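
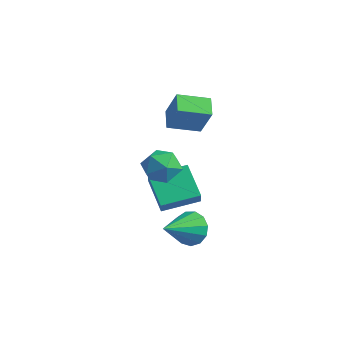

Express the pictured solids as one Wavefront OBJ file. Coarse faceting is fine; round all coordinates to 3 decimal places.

v -4.644 -0.633 3.205
v -3.768 -0.713 4.821
v -3.706 0.765 2.766
v -2.83 0.685 4.382
v -3.81 -1.345 2.718
v -2.934 -1.425 4.334
v -2.872 0.053 2.279
v -1.996 -0.027 3.895
v -0.636 -2.724 -2.339
v 0.219 -2.409 -1.86
v -0.484 -4.656 -1.341
v -0.224 -2.265 -1.514
v -0.799 -2.267 -1.43
v -1.321 -2.414 -1.635
v -1.627 -2.66 -2.063
v -1.617 -2.926 -2.579
v -1.297 -3.127 -3.019
v -0.766 -3.201 -3.243
v -0.195 -3.123 -3.18
v 0.237 -2.919 -2.85
v 0.391 -2.653 -2.358
v -2.953 -1.731 1.492
v -2.421 -2.624 1.063
v -4.099 -1.736 0.077
v -3.567 -2.629 -0.352
v -4.175 -2.735 0.589
v -3.466 -2.732 1.463
v -3.054 -1.628 -0.323
v -2.345 -1.625 0.551
v -2.482 -2.561 -0.059
v -3.175 -3.245 0.505
v -3.345 -1.115 0.635
v -4.038 -1.799 1.199
v -3.775 -1.757 -3.151
v -5.366 -1.163 -1.95
v -2.805 0.027 -2.75
v -4.396 0.622 -1.549
v -3.284 -2.222 -2.271
v -4.875 -1.627 -1.07
v -2.314 -0.437 -1.87
v -3.905 0.157 -0.669
f 2 4 1
f 5 2 1
f 1 4 3
f 3 5 1
f 2 8 4
f 6 2 5
f 6 8 2
f 4 8 3
f 7 5 3
f 3 8 7
f 7 6 5
f 8 6 7
f 10 9 12
f 10 12 11
f 12 9 13
f 12 13 11
f 13 9 14
f 13 14 11
f 14 9 15
f 14 15 11
f 15 9 16
f 15 16 11
f 16 9 17
f 16 17 11
f 17 9 18
f 17 18 11
f 18 9 19
f 18 19 11
f 19 9 20
f 19 20 11
f 20 9 21
f 20 21 11
f 21 9 10
f 21 10 11
f 22 33 27
f 22 27 23
f 22 23 29
f 22 29 32
f 22 32 33
f 23 27 31
f 27 33 26
f 33 32 24
f 32 29 28
f 29 23 30
f 25 31 26
f 25 26 24
f 25 24 28
f 25 28 30
f 25 30 31
f 26 31 27
f 24 26 33
f 28 24 32
f 30 28 29
f 31 30 23
f 35 37 34
f 38 35 34
f 34 37 36
f 36 38 34
f 35 41 37
f 39 35 38
f 39 41 35
f 37 41 36
f 40 38 36
f 36 41 40
f 40 39 38
f 41 39 40



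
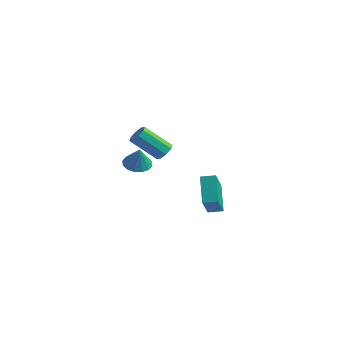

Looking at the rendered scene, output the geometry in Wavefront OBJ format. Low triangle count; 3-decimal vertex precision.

v -1.859 0.113 -0.573
v -1.36 0.751 -0.589
v -1.581 -0.073 0.693
v -1.734 0.908 -0.484
v -2.141 0.853 -0.402
v -2.473 0.6 -0.367
v -2.641 0.216 -0.386
v -2.599 -0.196 -0.456
v -2.359 -0.524 -0.557
v -1.985 -0.682 -0.662
v -1.578 -0.627 -0.744
v -1.245 -0.373 -0.78
v -1.078 0.011 -0.76
v -1.12 0.422 -0.691
v -2.469 3.899 -1.964
v -2.212 4.284 -1.521
v -3.635 3.706 -0.194
v -3.891 3.321 -0.636
v -2.555 4.509 -1.79
v -3.977 3.931 -0.463
v -2.846 4.377 -2.161
v -4.269 3.798 -0.833
v -2.917 3.964 -2.416
v -4.34 3.386 -1.088
v -2.725 3.514 -2.406
v -4.148 2.936 -1.079
v -2.383 3.289 -2.137
v -3.805 2.711 -0.81
v -2.091 3.422 -1.767
v -3.514 2.843 -0.439
v -2.02 3.834 -1.512
v -3.443 3.256 -0.184
v 3.828 -2.813 0.014
v 3.051 -1.706 1.06
v 3.444 -1.572 -1.584
v 2.667 -0.465 -0.538
v 4.533 -2.435 0.138
v 3.756 -1.328 1.184
v 4.149 -1.194 -1.46
v 3.372 -0.087 -0.414
f 2 1 4
f 2 4 3
f 4 1 5
f 4 5 3
f 5 1 6
f 5 6 3
f 6 1 7
f 6 7 3
f 7 1 8
f 7 8 3
f 8 1 9
f 8 9 3
f 9 1 10
f 9 10 3
f 10 1 11
f 10 11 3
f 11 1 12
f 11 12 3
f 12 1 13
f 12 13 3
f 13 1 14
f 13 14 3
f 14 1 2
f 14 2 3
f 16 15 19
f 16 19 17
f 17 19 20
f 17 20 18
f 19 15 21
f 19 21 20
f 20 21 22
f 20 22 18
f 21 15 23
f 21 23 22
f 22 23 24
f 22 24 18
f 23 15 25
f 23 25 24
f 24 25 26
f 24 26 18
f 25 15 27
f 25 27 26
f 26 27 28
f 26 28 18
f 27 15 29
f 27 29 28
f 28 29 30
f 28 30 18
f 29 15 31
f 29 31 30
f 30 31 32
f 30 32 18
f 31 15 16
f 31 16 32
f 32 16 17
f 32 17 18
f 34 36 33
f 37 34 33
f 33 36 35
f 35 37 33
f 34 40 36
f 38 34 37
f 38 40 34
f 36 40 35
f 39 37 35
f 35 40 39
f 39 38 37
f 40 38 39



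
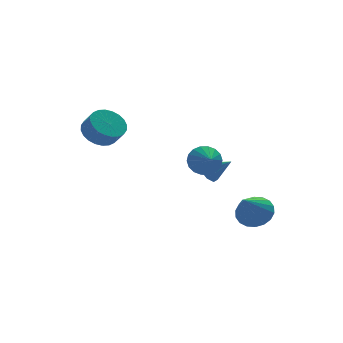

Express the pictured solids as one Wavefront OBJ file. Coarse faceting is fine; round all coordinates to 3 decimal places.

v 1.984 -0.437 0.523
v 2.331 -0.082 1.297
v 1.836 -1.503 1.077
v 1.93 -0.007 1.334
v 1.54 -0.018 1.21
v 1.238 -0.111 0.95
v 1.083 -0.269 0.605
v 1.107 -0.461 0.244
v 1.305 -0.648 -0.062
v 1.638 -0.793 -0.252
v 2.038 -0.868 -0.289
v 2.428 -0.857 -0.165
v 2.731 -0.764 0.095
v 2.885 -0.606 0.44
v 2.861 -0.414 0.801
v 2.663 -0.227 1.107
v -2.229 3.128 1.815
v -1.41 3.743 1.997
v -1.132 3.127 2.827
v -1.951 2.512 2.645
v -1.695 3.921 2.225
v -1.417 3.305 3.055
v -2.061 3.978 2.39
v -1.783 3.362 3.22
v -2.453 3.906 2.468
v -2.175 3.29 3.297
v -2.81 3.716 2.446
v -2.533 3.1 3.276
v -3.08 3.436 2.328
v -2.802 2.82 3.158
v -3.219 3.109 2.133
v -2.941 2.493 2.962
v -3.208 2.785 1.888
v -2.93 2.169 2.718
v -3.048 2.513 1.633
v -2.77 1.897 2.463
v -2.763 2.335 1.405
v -2.485 1.719 2.235
v -2.397 2.278 1.24
v -2.119 1.662 2.07
v -2.005 2.35 1.163
v -1.727 1.734 1.992
v -1.647 2.54 1.184
v -1.37 1.924 2.014
v -1.378 2.82 1.302
v -1.1 2.204 2.132
v -1.239 3.147 1.498
v -0.961 2.531 2.327
v -1.25 3.471 1.742
v -0.972 2.855 2.572
v 3.028 1.293 -1.29
v 3.406 1.884 -1.183
v 3.932 0.547 -0.37
v 3 1.83 -0.826
v 2.609 1.462 -0.741
v 2.464 0.994 -0.977
v 2.649 0.702 -1.396
v 3.055 0.756 -1.753
v 3.446 1.124 -1.838
v 3.591 1.592 -1.602
v 4.357 -1.358 -3.199
v 5.191 -1.363 -2.579
v 3.223 -2.242 -1.681
v 4.996 -0.954 -2.486
v 4.675 -0.625 -2.534
v 4.29 -0.441 -2.714
v 3.919 -0.438 -2.99
v 3.634 -0.618 -3.308
v 3.492 -0.945 -3.603
v 3.522 -1.353 -3.819
v 3.717 -1.763 -3.912
v 4.038 -2.092 -3.864
v 4.423 -2.276 -3.684
v 4.794 -2.278 -3.408
v 5.079 -2.098 -3.09
v 5.221 -1.772 -2.794
f 2 1 4
f 2 4 3
f 4 1 5
f 4 5 3
f 5 1 6
f 5 6 3
f 6 1 7
f 6 7 3
f 7 1 8
f 7 8 3
f 8 1 9
f 8 9 3
f 9 1 10
f 9 10 3
f 10 1 11
f 10 11 3
f 11 1 12
f 11 12 3
f 12 1 13
f 12 13 3
f 13 1 14
f 13 14 3
f 14 1 15
f 14 15 3
f 15 1 16
f 15 16 3
f 16 1 2
f 16 2 3
f 18 17 21
f 18 21 19
f 19 21 22
f 19 22 20
f 21 17 23
f 21 23 22
f 22 23 24
f 22 24 20
f 23 17 25
f 23 25 24
f 24 25 26
f 24 26 20
f 25 17 27
f 25 27 26
f 26 27 28
f 26 28 20
f 27 17 29
f 27 29 28
f 28 29 30
f 28 30 20
f 29 17 31
f 29 31 30
f 30 31 32
f 30 32 20
f 31 17 33
f 31 33 32
f 32 33 34
f 32 34 20
f 33 17 35
f 33 35 34
f 34 35 36
f 34 36 20
f 35 17 37
f 35 37 36
f 36 37 38
f 36 38 20
f 37 17 39
f 37 39 38
f 38 39 40
f 38 40 20
f 39 17 41
f 39 41 40
f 40 41 42
f 40 42 20
f 41 17 43
f 41 43 42
f 42 43 44
f 42 44 20
f 43 17 45
f 43 45 44
f 44 45 46
f 44 46 20
f 45 17 47
f 45 47 46
f 46 47 48
f 46 48 20
f 47 17 49
f 47 49 48
f 48 49 50
f 48 50 20
f 49 17 18
f 49 18 50
f 50 18 19
f 50 19 20
f 52 51 54
f 52 54 53
f 54 51 55
f 54 55 53
f 55 51 56
f 55 56 53
f 56 51 57
f 56 57 53
f 57 51 58
f 57 58 53
f 58 51 59
f 58 59 53
f 59 51 60
f 59 60 53
f 60 51 52
f 60 52 53
f 62 61 64
f 62 64 63
f 64 61 65
f 64 65 63
f 65 61 66
f 65 66 63
f 66 61 67
f 66 67 63
f 67 61 68
f 67 68 63
f 68 61 69
f 68 69 63
f 69 61 70
f 69 70 63
f 70 61 71
f 70 71 63
f 71 61 72
f 71 72 63
f 72 61 73
f 72 73 63
f 73 61 74
f 73 74 63
f 74 61 75
f 74 75 63
f 75 61 76
f 75 76 63
f 76 61 62
f 76 62 63



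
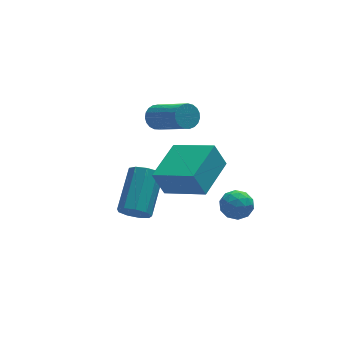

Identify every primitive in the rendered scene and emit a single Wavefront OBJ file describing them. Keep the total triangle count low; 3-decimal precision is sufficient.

v 2.8 -1.109 -0.461
v 3.178 -1.344 0.098
v 1.982 -1.896 -0.238
v 2.36 -2.131 0.321
v 2.056 -1.484 0.342
v 2.562 -0.998 0.204
v 2.598 -2.242 -0.344
v 3.104 -1.756 -0.482
v 3.054 -2.044 0.171
v 2.719 -1.576 0.594
v 2.441 -1.664 -0.734
v 2.106 -1.196 -0.311
v 3.061 -1.157 -0.201
v 2.099 -2.083 0.061
v 1.92 -1.703 0.073
v 2.143 -1.841 0.402
v 2.698 -0.954 -0.139
v 2.921 -1.092 0.19
v 2.261 -1.174 0.333
v 2.239 -2.148 -0.33
v 2.462 -2.286 -0.001
v 3.017 -1.399 -0.542
v 3.24 -1.537 -0.213
v 2.899 -2.066 -0.473
v 3.21 -1.707 0.17
v 2.73 -2.17 0.301
v 2.869 -2.235 -0.089
v 3.166 -1.949 -0.171
v 3.013 -1.432 0.419
v 2.533 -1.894 0.55
v 2.354 -1.514 0.562
v 2.651 -1.228 0.481
v 2.94 -1.843 0.462
v 2.627 -1.346 -0.69
v 2.147 -1.808 -0.559
v 2.509 -2.012 -0.621
v 2.806 -1.726 -0.702
v 2.43 -1.07 -0.441
v 1.95 -1.533 -0.31
v 1.994 -1.291 0.031
v 2.291 -1.005 -0.051
v 2.22 -1.397 -0.602
v -1.123 -0.274 -0.791
v -0.555 -0.336 -1.196
v 0.351 1.152 -0.153
v -0.217 1.214 0.251
v -0.858 -0.018 -1.387
v 0.048 1.47 -0.344
v -1.285 0.18 -1.299
v -0.379 1.668 -0.256
v -1.636 0.166 -0.974
v -0.73 1.654 0.069
v -1.747 -0.054 -0.563
v -0.841 1.434 0.48
v -1.566 -0.377 -0.26
v -0.661 1.111 0.783
v -1.178 -0.652 -0.205
v -0.272 0.836 0.838
v -0.764 -0.75 -0.424
v 0.142 0.738 0.618
v -0.518 -0.625 -0.816
v 0.388 0.863 0.227
v 0.905 -2.916 2.189
v 0.475 -2.747 3.242
v -0.324 -1.664 1.486
v -0.754 -1.495 2.539
v 2.174 -1.505 2.481
v 1.744 -1.336 3.534
v 0.945 -0.253 1.778
v 0.515 -0.084 2.831
v 0.842 3.19 1.786
v 1.049 2.933 1.284
v 1.825 1.393 2.393
v 1.618 1.65 2.894
v 1.241 3.078 1.351
v 2.017 1.538 2.46
v 1.364 3.242 1.494
v 2.139 1.703 2.602
v 1.396 3.398 1.686
v 2.172 1.858 2.795
v 1.333 3.517 1.896
v 2.109 1.977 3.005
v 1.185 3.58 2.087
v 1.961 2.04 3.196
v 0.978 3.575 2.225
v 1.753 2.035 3.334
v 0.747 3.504 2.288
v 1.523 1.964 3.397
v 0.532 3.378 2.264
v 1.308 1.838 3.373
v 0.372 3.22 2.157
v 1.148 1.68 3.266
v 0.292 3.057 1.986
v 1.068 1.517 3.094
v 0.308 2.917 1.78
v 1.084 1.377 2.889
v 0.416 2.824 1.575
v 1.192 1.284 2.684
v 0.598 2.794 1.407
v 1.373 1.254 2.516
v 0.822 2.833 1.304
v 1.597 1.293 2.413
f 1 38 17
f 38 12 41
f 17 41 6
f 38 41 17
f 1 17 13
f 17 6 18
f 13 18 2
f 17 18 13
f 1 13 22
f 13 2 23
f 22 23 8
f 13 23 22
f 1 22 34
f 22 8 37
f 34 37 11
f 22 37 34
f 1 34 38
f 34 11 42
f 38 42 12
f 34 42 38
f 2 18 29
f 18 6 32
f 29 32 10
f 18 32 29
f 6 41 19
f 41 12 40
f 19 40 5
f 41 40 19
f 12 42 39
f 42 11 35
f 39 35 3
f 42 35 39
f 11 37 36
f 37 8 24
f 36 24 7
f 37 24 36
f 8 23 28
f 23 2 25
f 28 25 9
f 23 25 28
f 4 30 16
f 30 10 31
f 16 31 5
f 30 31 16
f 4 16 14
f 16 5 15
f 14 15 3
f 16 15 14
f 4 14 21
f 14 3 20
f 21 20 7
f 14 20 21
f 4 21 26
f 21 7 27
f 26 27 9
f 21 27 26
f 4 26 30
f 26 9 33
f 30 33 10
f 26 33 30
f 5 31 19
f 31 10 32
f 19 32 6
f 31 32 19
f 3 15 39
f 15 5 40
f 39 40 12
f 15 40 39
f 7 20 36
f 20 3 35
f 36 35 11
f 20 35 36
f 9 27 28
f 27 7 24
f 28 24 8
f 27 24 28
f 10 33 29
f 33 9 25
f 29 25 2
f 33 25 29
f 44 43 47
f 44 47 45
f 45 47 48
f 45 48 46
f 47 43 49
f 47 49 48
f 48 49 50
f 48 50 46
f 49 43 51
f 49 51 50
f 50 51 52
f 50 52 46
f 51 43 53
f 51 53 52
f 52 53 54
f 52 54 46
f 53 43 55
f 53 55 54
f 54 55 56
f 54 56 46
f 55 43 57
f 55 57 56
f 56 57 58
f 56 58 46
f 57 43 59
f 57 59 58
f 58 59 60
f 58 60 46
f 59 43 61
f 59 61 60
f 60 61 62
f 60 62 46
f 61 43 44
f 61 44 62
f 62 44 45
f 62 45 46
f 64 66 63
f 67 64 63
f 63 66 65
f 65 67 63
f 64 70 66
f 68 64 67
f 68 70 64
f 66 70 65
f 69 67 65
f 65 70 69
f 69 68 67
f 70 68 69
f 72 71 75
f 72 75 73
f 73 75 76
f 73 76 74
f 75 71 77
f 75 77 76
f 76 77 78
f 76 78 74
f 77 71 79
f 77 79 78
f 78 79 80
f 78 80 74
f 79 71 81
f 79 81 80
f 80 81 82
f 80 82 74
f 81 71 83
f 81 83 82
f 82 83 84
f 82 84 74
f 83 71 85
f 83 85 84
f 84 85 86
f 84 86 74
f 85 71 87
f 85 87 86
f 86 87 88
f 86 88 74
f 87 71 89
f 87 89 88
f 88 89 90
f 88 90 74
f 89 71 91
f 89 91 90
f 90 91 92
f 90 92 74
f 91 71 93
f 91 93 92
f 92 93 94
f 92 94 74
f 93 71 95
f 93 95 94
f 94 95 96
f 94 96 74
f 95 71 97
f 95 97 96
f 96 97 98
f 96 98 74
f 97 71 99
f 97 99 98
f 98 99 100
f 98 100 74
f 99 71 101
f 99 101 100
f 100 101 102
f 100 102 74
f 101 71 72
f 101 72 102
f 102 72 73
f 102 73 74



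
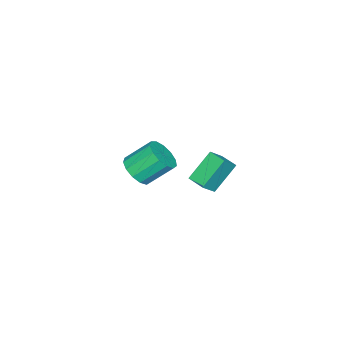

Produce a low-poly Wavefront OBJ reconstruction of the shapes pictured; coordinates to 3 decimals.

v -1.26 -2.757 -1.576
v -0.889 -3.242 -0.902
v -1.55 -2.229 0.191
v -1.92 -1.743 -0.484
v -0.545 -2.883 -1.027
v -1.206 -1.87 0.066
v -0.428 -2.484 -1.326
v -1.089 -1.47 -0.234
v -0.575 -2.171 -1.705
v -1.236 -1.158 -0.613
v -0.939 -2.045 -2.043
v -1.6 -1.031 -0.951
v -1.405 -2.144 -2.233
v -2.066 -1.13 -1.141
v -1.825 -2.438 -2.214
v -2.486 -1.424 -1.122
v -2.065 -2.833 -1.993
v -2.726 -1.82 -0.9
v -2.05 -3.204 -1.639
v -2.71 -2.191 -0.547
v -1.783 -3.433 -1.265
v -2.444 -2.42 -0.173
v -1.351 -3.447 -0.991
v -2.011 -2.434 0.102
v 2.33 2.556 2.142
v 1.316 3.003 3.324
v 2.629 3.392 2.083
v 1.615 3.839 3.264
v 3.005 2.361 2.796
v 1.991 2.808 3.977
v 3.304 3.197 2.736
v 2.29 3.644 3.918
f 2 1 5
f 2 5 3
f 3 5 6
f 3 6 4
f 5 1 7
f 5 7 6
f 6 7 8
f 6 8 4
f 7 1 9
f 7 9 8
f 8 9 10
f 8 10 4
f 9 1 11
f 9 11 10
f 10 11 12
f 10 12 4
f 11 1 13
f 11 13 12
f 12 13 14
f 12 14 4
f 13 1 15
f 13 15 14
f 14 15 16
f 14 16 4
f 15 1 17
f 15 17 16
f 16 17 18
f 16 18 4
f 17 1 19
f 17 19 18
f 18 19 20
f 18 20 4
f 19 1 21
f 19 21 20
f 20 21 22
f 20 22 4
f 21 1 23
f 21 23 22
f 22 23 24
f 22 24 4
f 23 1 2
f 23 2 24
f 24 2 3
f 24 3 4
f 26 28 25
f 29 26 25
f 25 28 27
f 27 29 25
f 26 32 28
f 30 26 29
f 30 32 26
f 28 32 27
f 31 29 27
f 27 32 31
f 31 30 29
f 32 30 31



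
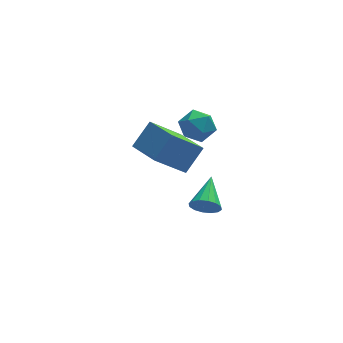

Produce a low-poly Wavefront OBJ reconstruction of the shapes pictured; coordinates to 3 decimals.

v -2.452 1.108 2.403
v -1.779 1.285 2.93
v -1.641 0.215 1.67
v -0.968 0.392 2.197
v -1.655 -0.054 2.5
v -2.156 0.499 2.953
v -1.264 1.001 1.647
v -1.765 1.554 2.1
v -1.045 1.22 2.463
v -1.287 0.567 2.99
v -2.133 0.933 1.61
v -2.375 0.28 2.137
v -4.194 -2.563 3.357
v -3.366 -2.042 4.33
v -4.791 -1.045 3.05
v -3.963 -0.523 4.023
v -2.857 -2.297 2.077
v -2.029 -1.775 3.05
v -3.454 -0.778 1.77
v -2.626 -0.257 2.743
v -1.657 -0.618 -1.92
v -1.281 -0.977 -1.437
v -1.063 0.838 -1.3
v -1.057 -0.945 -1.726
v -0.994 -0.825 -2.068
v -1.109 -0.65 -2.37
v -1.37 -0.466 -2.552
v -1.708 -0.323 -2.564
v -2.033 -0.258 -2.404
v -2.257 -0.291 -2.114
v -2.32 -0.41 -1.772
v -2.205 -0.586 -1.47
v -1.944 -0.77 -1.289
v -1.606 -0.913 -1.276
f 1 12 6
f 1 6 2
f 1 2 8
f 1 8 11
f 1 11 12
f 2 6 10
f 6 12 5
f 12 11 3
f 11 8 7
f 8 2 9
f 4 10 5
f 4 5 3
f 4 3 7
f 4 7 9
f 4 9 10
f 5 10 6
f 3 5 12
f 7 3 11
f 9 7 8
f 10 9 2
f 14 16 13
f 17 14 13
f 13 16 15
f 15 17 13
f 14 20 16
f 18 14 17
f 18 20 14
f 16 20 15
f 19 17 15
f 15 20 19
f 19 18 17
f 20 18 19
f 22 21 24
f 22 24 23
f 24 21 25
f 24 25 23
f 25 21 26
f 25 26 23
f 26 21 27
f 26 27 23
f 27 21 28
f 27 28 23
f 28 21 29
f 28 29 23
f 29 21 30
f 29 30 23
f 30 21 31
f 30 31 23
f 31 21 32
f 31 32 23
f 32 21 33
f 32 33 23
f 33 21 34
f 33 34 23
f 34 21 22
f 34 22 23



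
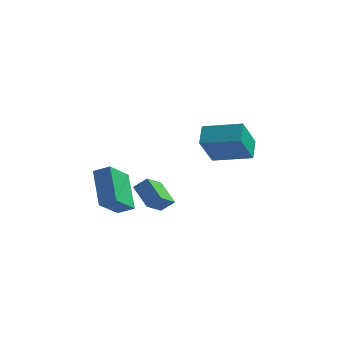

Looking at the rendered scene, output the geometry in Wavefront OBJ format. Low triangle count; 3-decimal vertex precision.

v -3.468 -2.452 -3.12
v -3.823 -3.835 -2.056
v -2.657 -2.367 -2.739
v -3.012 -3.75 -1.675
v -2.628 -3.81 -4.605
v -2.983 -5.193 -3.541
v -1.817 -3.725 -4.224
v -2.172 -5.108 -3.16
v 1.964 -3.789 -0.545
v 1.729 -4.904 0.949
v 1.773 -2.874 0.107
v 1.538 -3.989 1.602
v 3.842 -3.671 -0.162
v 3.607 -4.786 1.333
v 3.651 -2.756 0.491
v 3.416 -3.871 1.985
v -2.099 -1.354 -4.159
v -2.374 -2.487 -3.44
v -1.47 -1.148 -3.595
v -1.744 -2.281 -2.876
v -1.136 -2.099 -4.964
v -1.41 -3.232 -4.245
v -0.506 -1.893 -4.4
v -0.781 -3.026 -3.681
f 2 4 1
f 5 2 1
f 1 4 3
f 3 5 1
f 2 8 4
f 6 2 5
f 6 8 2
f 4 8 3
f 7 5 3
f 3 8 7
f 7 6 5
f 8 6 7
f 10 12 9
f 13 10 9
f 9 12 11
f 11 13 9
f 10 16 12
f 14 10 13
f 14 16 10
f 12 16 11
f 15 13 11
f 11 16 15
f 15 14 13
f 16 14 15
f 18 20 17
f 21 18 17
f 17 20 19
f 19 21 17
f 18 24 20
f 22 18 21
f 22 24 18
f 20 24 19
f 23 21 19
f 19 24 23
f 23 22 21
f 24 22 23



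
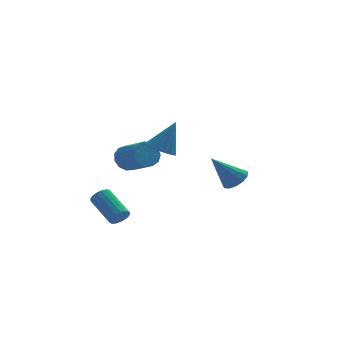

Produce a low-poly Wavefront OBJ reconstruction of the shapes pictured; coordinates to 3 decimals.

v -0.49 -1.647 1.86
v -0.081 -0.992 1.555
v 0.33 -1.393 3.5
v -0.417 -0.836 1.699
v -0.77 -0.866 1.879
v -1.058 -1.074 2.056
v -1.216 -1.414 2.188
v -1.208 -1.807 2.244
v -1.035 -2.164 2.213
v -0.737 -2.402 2.101
v -0.383 -2.467 1.934
v -0.053 -2.344 1.75
v 0.177 -2.062 1.591
v 0.254 -1.684 1.494
v 0.161 -1.298 1.481
v -2.126 -0.011 -3.087
v -1.679 -0.042 -2.719
v -2.366 1.36 -1.765
v -2.814 1.391 -2.133
v -1.592 0.134 -2.915
v -2.279 1.536 -1.961
v -1.627 0.277 -3.151
v -2.314 1.679 -2.197
v -1.777 0.354 -3.371
v -2.464 1.756 -2.418
v -2.006 0.347 -3.527
v -2.694 1.749 -2.573
v -2.264 0.258 -3.582
v -2.951 1.661 -2.628
v -2.489 0.108 -3.523
v -3.177 1.51 -2.57
v -2.632 -0.07 -3.365
v -3.319 1.332 -2.411
v -2.659 -0.234 -3.143
v -3.346 1.168 -2.189
v -2.564 -0.347 -2.908
v -3.251 1.055 -1.954
v -2.368 -0.384 -2.714
v -3.056 1.019 -1.76
v -2.117 -0.334 -2.605
v -2.805 1.068 -1.652
v -1.869 -0.211 -2.607
v -2.556 1.191 -1.653
v 4.091 2.132 -1.881
v 4.705 2.055 -1.389
v 2.829 2.048 -0.319
v 4.628 2.492 -1.428
v 4.382 2.814 -1.61
v 4.043 2.92 -1.878
v 3.719 2.775 -2.148
v 3.514 2.426 -2.332
v 3.492 1.984 -2.374
v 3.66 1.588 -2.258
v 3.965 1.365 -2.024
v 4.311 1.385 -1.743
v 4.586 1.643 -1.507
v -1.617 0.534 0.606
v -1.268 0.992 1.132
v -0.593 -0.336 1.84
v -0.943 -0.794 1.314
v -1.659 0.884 1.301
v -0.984 -0.444 2.01
v -2.036 0.666 1.25
v -1.362 -0.663 1.959
v -2.281 0.405 0.995
v -1.606 -0.924 1.703
v -2.315 0.185 0.615
v -1.64 -1.143 1.324
v -2.127 0.077 0.233
v -1.453 -1.252 0.942
v -1.778 0.113 -0.031
v -1.103 -1.215 0.678
v -1.377 0.283 -0.093
v -0.703 -1.045 0.616
v -1.053 0.533 0.067
v -0.379 -0.795 0.776
v -0.908 0.784 0.398
v -0.233 -0.545 1.107
v -0.988 0.955 0.795
v -0.314 -0.374 1.504
f 2 1 4
f 2 4 3
f 4 1 5
f 4 5 3
f 5 1 6
f 5 6 3
f 6 1 7
f 6 7 3
f 7 1 8
f 7 8 3
f 8 1 9
f 8 9 3
f 9 1 10
f 9 10 3
f 10 1 11
f 10 11 3
f 11 1 12
f 11 12 3
f 12 1 13
f 12 13 3
f 13 1 14
f 13 14 3
f 14 1 15
f 14 15 3
f 15 1 2
f 15 2 3
f 17 16 20
f 17 20 18
f 18 20 21
f 18 21 19
f 20 16 22
f 20 22 21
f 21 22 23
f 21 23 19
f 22 16 24
f 22 24 23
f 23 24 25
f 23 25 19
f 24 16 26
f 24 26 25
f 25 26 27
f 25 27 19
f 26 16 28
f 26 28 27
f 27 28 29
f 27 29 19
f 28 16 30
f 28 30 29
f 29 30 31
f 29 31 19
f 30 16 32
f 30 32 31
f 31 32 33
f 31 33 19
f 32 16 34
f 32 34 33
f 33 34 35
f 33 35 19
f 34 16 36
f 34 36 35
f 35 36 37
f 35 37 19
f 36 16 38
f 36 38 37
f 37 38 39
f 37 39 19
f 38 16 40
f 38 40 39
f 39 40 41
f 39 41 19
f 40 16 42
f 40 42 41
f 41 42 43
f 41 43 19
f 42 16 17
f 42 17 43
f 43 17 18
f 43 18 19
f 45 44 47
f 45 47 46
f 47 44 48
f 47 48 46
f 48 44 49
f 48 49 46
f 49 44 50
f 49 50 46
f 50 44 51
f 50 51 46
f 51 44 52
f 51 52 46
f 52 44 53
f 52 53 46
f 53 44 54
f 53 54 46
f 54 44 55
f 54 55 46
f 55 44 56
f 55 56 46
f 56 44 45
f 56 45 46
f 58 57 61
f 58 61 59
f 59 61 62
f 59 62 60
f 61 57 63
f 61 63 62
f 62 63 64
f 62 64 60
f 63 57 65
f 63 65 64
f 64 65 66
f 64 66 60
f 65 57 67
f 65 67 66
f 66 67 68
f 66 68 60
f 67 57 69
f 67 69 68
f 68 69 70
f 68 70 60
f 69 57 71
f 69 71 70
f 70 71 72
f 70 72 60
f 71 57 73
f 71 73 72
f 72 73 74
f 72 74 60
f 73 57 75
f 73 75 74
f 74 75 76
f 74 76 60
f 75 57 77
f 75 77 76
f 76 77 78
f 76 78 60
f 77 57 79
f 77 79 78
f 78 79 80
f 78 80 60
f 79 57 58
f 79 58 80
f 80 58 59
f 80 59 60



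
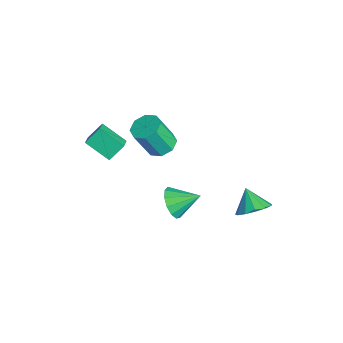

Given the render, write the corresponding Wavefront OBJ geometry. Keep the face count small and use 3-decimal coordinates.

v -1.733 0.602 -0.81
v -0.922 0.416 -0.922
v -0.876 -0.409 0.778
v -1.687 -0.222 0.89
v -1.006 0.988 -0.642
v -0.96 0.164 1.058
v -1.516 1.335 -0.461
v -1.47 0.51 1.239
v -2.153 1.252 -0.484
v -2.108 0.428 1.216
v -2.544 0.789 -0.698
v -2.498 -0.036 1.002
v -2.46 0.216 -0.978
v -2.414 -0.608 0.722
v -1.95 -0.13 -1.159
v -1.904 -0.955 0.541
v -1.312 -0.048 -1.136
v -1.267 -0.872 0.564
v 3.273 0.034 -0.204
v 3.898 -0.411 0.266
v 3.647 1.266 0.464
v 4.125 -0.25 -0.157
v 4.082 0.001 -0.596
v 3.782 0.262 -0.91
v 3.32 0.452 -1
v 2.844 0.508 -0.837
v 2.503 0.415 -0.473
v 2.407 0.2 -0.024
v 2.585 -0.067 0.368
v 2.982 -0.302 0.579
v 3.472 -0.43 0.541
v -2.33 -3.114 -0.41
v -2.524 -2.331 0.367
v -3.186 -2.819 -0.921
v -3.38 -2.036 -0.144
v -1.48 -2.084 -1.236
v -1.674 -1.301 -0.459
v -2.336 -1.789 -1.747
v -2.53 -1.006 -0.97
v 4.027 3.765 -0.896
v 4.698 3.665 -0.275
v 3.173 3.575 -0.004
v 4.58 4.169 -0.281
v 4.285 4.545 -0.482
v 3.909 4.674 -0.815
v 3.57 4.514 -1.173
v 3.377 4.117 -1.444
v 3.389 3.607 -1.54
v 3.605 3.148 -1.432
v 3.954 2.885 -1.154
v 4.327 2.901 -0.794
v 4.604 3.192 -0.466
f 2 1 5
f 2 5 3
f 3 5 6
f 3 6 4
f 5 1 7
f 5 7 6
f 6 7 8
f 6 8 4
f 7 1 9
f 7 9 8
f 8 9 10
f 8 10 4
f 9 1 11
f 9 11 10
f 10 11 12
f 10 12 4
f 11 1 13
f 11 13 12
f 12 13 14
f 12 14 4
f 13 1 15
f 13 15 14
f 14 15 16
f 14 16 4
f 15 1 17
f 15 17 16
f 16 17 18
f 16 18 4
f 17 1 2
f 17 2 18
f 18 2 3
f 18 3 4
f 20 19 22
f 20 22 21
f 22 19 23
f 22 23 21
f 23 19 24
f 23 24 21
f 24 19 25
f 24 25 21
f 25 19 26
f 25 26 21
f 26 19 27
f 26 27 21
f 27 19 28
f 27 28 21
f 28 19 29
f 28 29 21
f 29 19 30
f 29 30 21
f 30 19 31
f 30 31 21
f 31 19 20
f 31 20 21
f 33 35 32
f 36 33 32
f 32 35 34
f 34 36 32
f 33 39 35
f 37 33 36
f 37 39 33
f 35 39 34
f 38 36 34
f 34 39 38
f 38 37 36
f 39 37 38
f 41 40 43
f 41 43 42
f 43 40 44
f 43 44 42
f 44 40 45
f 44 45 42
f 45 40 46
f 45 46 42
f 46 40 47
f 46 47 42
f 47 40 48
f 47 48 42
f 48 40 49
f 48 49 42
f 49 40 50
f 49 50 42
f 50 40 51
f 50 51 42
f 51 40 52
f 51 52 42
f 52 40 41
f 52 41 42



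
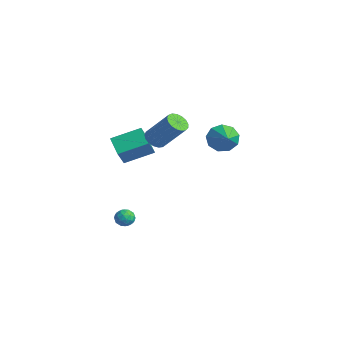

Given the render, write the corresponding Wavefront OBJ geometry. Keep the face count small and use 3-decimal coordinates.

v -1.154 -4.293 1.105
v -2.385 -4.092 1.718
v -0.548 -2.673 1.789
v -1.779 -2.472 2.402
v -0.721 -4.908 2.178
v -1.952 -4.707 2.791
v -0.115 -3.288 2.862
v -1.346 -3.087 3.475
v -1.724 -3.538 -3.352
v -1.411 -4.028 -3.623
v -2.509 -3.672 -4.017
v -2.196 -4.162 -4.288
v -2.428 -4.22 -3.693
v -1.943 -4.137 -3.282
v -1.977 -3.563 -4.358
v -1.492 -3.48 -3.947
v -1.567 -4.043 -4.245
v -1.846 -4.449 -3.834
v -2.074 -3.251 -3.806
v -2.353 -3.657 -3.395
v -1.498 -3.771 -3.429
v -2.422 -3.929 -4.211
v -2.558 -3.963 -3.861
v -2.374 -4.251 -4.021
v -1.811 -3.836 -3.229
v -1.627 -4.123 -3.388
v -2.225 -4.236 -3.429
v -2.293 -3.577 -4.252
v -2.109 -3.864 -4.411
v -1.546 -3.449 -3.619
v -1.362 -3.737 -3.779
v -1.695 -3.464 -4.211
v -1.406 -4.068 -3.954
v -1.868 -4.146 -4.345
v -1.739 -3.794 -4.386
v -1.454 -3.746 -4.144
v -1.57 -4.307 -3.713
v -2.031 -4.385 -4.104
v -2.168 -4.42 -3.754
v -1.883 -4.371 -3.512
v -1.662 -4.315 -4.078
v -1.889 -3.315 -3.536
v -2.35 -3.393 -3.927
v -2.037 -3.329 -4.128
v -1.752 -3.28 -3.886
v -2.052 -3.554 -3.295
v -2.514 -3.632 -3.686
v -2.466 -3.954 -3.496
v -2.181 -3.906 -3.254
v -2.258 -3.385 -3.562
v 0.012 1.366 2.134
v 0.483 1.522 1.3
v 1.408 0.854 2.826
v 0.498 2.069 1.675
v 0.285 2.287 2.264
v -0.055 2.074 2.793
v -0.364 1.53 3.013
v -0.497 0.909 2.821
v -0.391 0.501 2.308
v -0.097 0.498 1.713
v 0.248 0.901 1.315
v -0.582 -2.635 2.832
v -0.079 -2.433 2.374
v 1.126 -1.683 4.03
v 0.622 -1.885 4.488
v -0.281 -2.161 2.398
v 0.924 -1.411 4.053
v -0.552 -1.997 2.521
v 0.653 -1.248 4.177
v -0.83 -1.98 2.716
v 0.375 -1.23 4.371
v -1.051 -2.112 2.937
v 0.153 -1.363 4.592
v -1.165 -2.364 3.134
v 0.039 -1.615 4.789
v -1.146 -2.679 3.262
v 0.059 -1.929 4.917
v -0.997 -2.983 3.292
v 0.208 -2.233 4.947
v -0.753 -3.207 3.216
v 0.451 -2.458 4.871
v -0.47 -3.301 3.053
v 0.734 -2.551 4.708
v -0.213 -3.241 2.839
v 0.991 -2.492 4.494
v -0.04 -3.043 2.623
v 1.164 -2.294 4.278
v 0.008 -2.751 2.456
v 1.213 -2.002 4.111
f 2 4 1
f 5 2 1
f 1 4 3
f 3 5 1
f 2 8 4
f 6 2 5
f 6 8 2
f 4 8 3
f 7 5 3
f 3 8 7
f 7 6 5
f 8 6 7
f 9 46 25
f 46 20 49
f 25 49 14
f 46 49 25
f 9 25 21
f 25 14 26
f 21 26 10
f 25 26 21
f 9 21 30
f 21 10 31
f 30 31 16
f 21 31 30
f 9 30 42
f 30 16 45
f 42 45 19
f 30 45 42
f 9 42 46
f 42 19 50
f 46 50 20
f 42 50 46
f 10 26 37
f 26 14 40
f 37 40 18
f 26 40 37
f 14 49 27
f 49 20 48
f 27 48 13
f 49 48 27
f 20 50 47
f 50 19 43
f 47 43 11
f 50 43 47
f 19 45 44
f 45 16 32
f 44 32 15
f 45 32 44
f 16 31 36
f 31 10 33
f 36 33 17
f 31 33 36
f 12 38 24
f 38 18 39
f 24 39 13
f 38 39 24
f 12 24 22
f 24 13 23
f 22 23 11
f 24 23 22
f 12 22 29
f 22 11 28
f 29 28 15
f 22 28 29
f 12 29 34
f 29 15 35
f 34 35 17
f 29 35 34
f 12 34 38
f 34 17 41
f 38 41 18
f 34 41 38
f 13 39 27
f 39 18 40
f 27 40 14
f 39 40 27
f 11 23 47
f 23 13 48
f 47 48 20
f 23 48 47
f 15 28 44
f 28 11 43
f 44 43 19
f 28 43 44
f 17 35 36
f 35 15 32
f 36 32 16
f 35 32 36
f 18 41 37
f 41 17 33
f 37 33 10
f 41 33 37
f 52 51 54
f 52 54 53
f 54 51 55
f 54 55 53
f 55 51 56
f 55 56 53
f 56 51 57
f 56 57 53
f 57 51 58
f 57 58 53
f 58 51 59
f 58 59 53
f 59 51 60
f 59 60 53
f 60 51 61
f 60 61 53
f 61 51 52
f 61 52 53
f 63 62 66
f 63 66 64
f 64 66 67
f 64 67 65
f 66 62 68
f 66 68 67
f 67 68 69
f 67 69 65
f 68 62 70
f 68 70 69
f 69 70 71
f 69 71 65
f 70 62 72
f 70 72 71
f 71 72 73
f 71 73 65
f 72 62 74
f 72 74 73
f 73 74 75
f 73 75 65
f 74 62 76
f 74 76 75
f 75 76 77
f 75 77 65
f 76 62 78
f 76 78 77
f 77 78 79
f 77 79 65
f 78 62 80
f 78 80 79
f 79 80 81
f 79 81 65
f 80 62 82
f 80 82 81
f 81 82 83
f 81 83 65
f 82 62 84
f 82 84 83
f 83 84 85
f 83 85 65
f 84 62 86
f 84 86 85
f 85 86 87
f 85 87 65
f 86 62 88
f 86 88 87
f 87 88 89
f 87 89 65
f 88 62 63
f 88 63 89
f 89 63 64
f 89 64 65



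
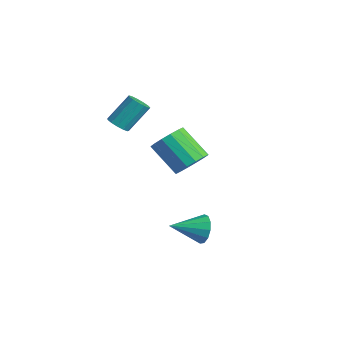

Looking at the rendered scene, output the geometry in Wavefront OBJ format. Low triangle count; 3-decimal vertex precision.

v -2.618 3.512 -1.158
v -2.052 3.763 -0.477
v -3.317 3.198 0.78
v -3.882 2.948 0.098
v -2.315 4.149 -0.568
v -3.58 3.585 0.689
v -2.659 4.365 -0.816
v -3.924 3.801 0.44
v -2.991 4.353 -1.157
v -4.256 3.788 0.099
v -3.224 4.115 -1.498
v -4.489 3.551 -0.241
v -3.294 3.716 -1.748
v -4.559 3.151 -0.491
v -3.183 3.262 -1.84
v -4.448 2.697 -0.583
v -2.92 2.875 -1.749
v -4.185 2.311 -0.492
v -2.576 2.659 -1.5
v -3.841 2.095 -0.244
v -2.244 2.672 -1.159
v -3.509 2.107 0.097
v -2.011 2.909 -0.819
v -3.276 2.345 0.438
v -1.941 3.309 -0.569
v -3.206 2.744 0.688
v -3.894 0.525 1.525
v -3.384 0.72 1.331
v -3.315 1.749 2.54
v -3.826 1.555 2.735
v -3.613 0.903 1.187
v -3.544 1.933 2.397
v -3.931 0.967 1.151
v -3.863 1.997 2.361
v -4.238 0.89 1.234
v -4.17 1.92 2.443
v -4.436 0.698 1.409
v -4.367 1.727 2.618
v -4.461 0.45 1.621
v -4.393 1.48 2.831
v -4.307 0.227 1.803
v -4.239 1.256 3.012
v -4.022 0.098 1.896
v -3.953 1.128 3.106
v -3.696 0.105 1.872
v -3.627 1.135 3.081
v -3.433 0.245 1.738
v -3.364 1.275 2.947
v -3.317 0.474 1.536
v -3.248 1.504 2.745
v 0.265 2.439 -3.415
v 0.688 2.548 -2.756
v -0.085 0.961 -2.945
v 0.273 2.676 -2.661
v -0.145 2.73 -2.805
v -0.432 2.691 -3.143
v -0.498 2.572 -3.566
v -0.322 2.411 -3.942
v 0.041 2.259 -4.15
v 0.475 2.164 -4.125
v 0.843 2.156 -3.874
v 1.027 2.239 -3.477
v 0.969 2.384 -3.06
f 2 1 5
f 2 5 3
f 3 5 6
f 3 6 4
f 5 1 7
f 5 7 6
f 6 7 8
f 6 8 4
f 7 1 9
f 7 9 8
f 8 9 10
f 8 10 4
f 9 1 11
f 9 11 10
f 10 11 12
f 10 12 4
f 11 1 13
f 11 13 12
f 12 13 14
f 12 14 4
f 13 1 15
f 13 15 14
f 14 15 16
f 14 16 4
f 15 1 17
f 15 17 16
f 16 17 18
f 16 18 4
f 17 1 19
f 17 19 18
f 18 19 20
f 18 20 4
f 19 1 21
f 19 21 20
f 20 21 22
f 20 22 4
f 21 1 23
f 21 23 22
f 22 23 24
f 22 24 4
f 23 1 25
f 23 25 24
f 24 25 26
f 24 26 4
f 25 1 2
f 25 2 26
f 26 2 3
f 26 3 4
f 28 27 31
f 28 31 29
f 29 31 32
f 29 32 30
f 31 27 33
f 31 33 32
f 32 33 34
f 32 34 30
f 33 27 35
f 33 35 34
f 34 35 36
f 34 36 30
f 35 27 37
f 35 37 36
f 36 37 38
f 36 38 30
f 37 27 39
f 37 39 38
f 38 39 40
f 38 40 30
f 39 27 41
f 39 41 40
f 40 41 42
f 40 42 30
f 41 27 43
f 41 43 42
f 42 43 44
f 42 44 30
f 43 27 45
f 43 45 44
f 44 45 46
f 44 46 30
f 45 27 47
f 45 47 46
f 46 47 48
f 46 48 30
f 47 27 49
f 47 49 48
f 48 49 50
f 48 50 30
f 49 27 28
f 49 28 50
f 50 28 29
f 50 29 30
f 52 51 54
f 52 54 53
f 54 51 55
f 54 55 53
f 55 51 56
f 55 56 53
f 56 51 57
f 56 57 53
f 57 51 58
f 57 58 53
f 58 51 59
f 58 59 53
f 59 51 60
f 59 60 53
f 60 51 61
f 60 61 53
f 61 51 62
f 61 62 53
f 62 51 63
f 62 63 53
f 63 51 52
f 63 52 53



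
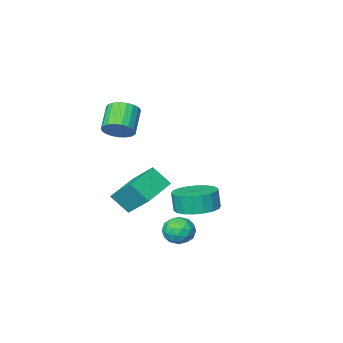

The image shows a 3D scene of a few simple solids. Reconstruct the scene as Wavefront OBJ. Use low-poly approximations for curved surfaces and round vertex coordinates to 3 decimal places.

v 0.143 -1.057 1.852
v 0.666 -1.635 1.729
v -0.059 -2.482 2.625
v -0.583 -1.903 2.748
v 0.798 -1.477 1.985
v 0.073 -2.324 2.881
v 0.816 -1.246 2.218
v 0.091 -2.093 3.114
v 0.718 -0.983 2.388
v -0.007 -1.829 3.284
v 0.52 -0.732 2.465
v -0.205 -1.578 3.361
v 0.257 -0.537 2.436
v -0.468 -1.384 3.332
v -0.025 -0.432 2.306
v -0.751 -1.279 3.202
v -0.279 -0.436 2.098
v -1.004 -1.282 2.993
v -0.46 -0.546 1.847
v -1.185 -1.393 2.742
v -0.537 -0.745 1.597
v -1.262 -1.592 2.492
v -0.496 -0.998 1.391
v -1.221 -1.844 2.287
v -0.345 -1.261 1.265
v -1.07 -2.107 2.161
v -0.109 -1.488 1.24
v -0.834 -2.335 2.136
v 0.17 -1.641 1.322
v -0.555 -2.488 2.217
v 0.444 -1.693 1.495
v -0.281 -2.54 2.39
v -3.739 -0.721 -3.861
v -2.758 -0.252 -3.79
v -2.74 -0.45 -2.728
v -3.721 -0.919 -2.799
v -3.061 0.12 -3.715
v -3.042 -0.079 -2.654
v -3.498 0.325 -3.669
v -3.48 0.126 -2.608
v -3.983 0.323 -3.661
v -3.965 0.124 -2.6
v -4.42 0.114 -3.693
v -4.401 -0.085 -2.631
v -4.722 -0.26 -3.758
v -4.703 -0.459 -2.696
v -4.829 -0.726 -3.843
v -4.811 -0.924 -2.781
v -4.72 -1.19 -3.932
v -4.702 -1.388 -2.87
v -4.418 -1.561 -4.006
v -4.399 -1.76 -2.945
v -3.98 -1.766 -4.052
v -3.962 -1.965 -2.991
v -3.495 -1.764 -4.06
v -3.477 -1.963 -2.999
v -3.059 -1.555 -4.029
v -3.04 -1.754 -2.967
v -2.757 -1.181 -3.964
v -2.738 -1.38 -2.902
v -2.649 -0.716 -3.879
v -2.631 -0.914 -2.817
v -0.64 3.978 -2.352
v -0.142 3.957 -2.964
v -0.698 2.703 -2.356
v -0.2 2.682 -2.968
v 0.056 2.913 -2.258
v 0.092 3.7 -2.256
v -0.932 2.96 -3.064
v -0.896 3.747 -3.062
v -0.323 3.328 -3.404
v 0.288 3.299 -2.905
v -1.128 3.361 -2.415
v -0.517 3.332 -1.916
v -0.386 4.079 -2.658
v -0.454 2.581 -2.662
v -0.303 2.716 -2.245
v -0.011 2.704 -2.605
v -0.249 3.928 -2.242
v 0.044 3.916 -2.601
v 0.161 3.302 -2.186
v -0.884 2.744 -2.719
v -0.591 2.732 -3.078
v -0.829 3.956 -2.715
v -0.537 3.944 -3.075
v -1.001 3.358 -3.134
v -0.2 3.697 -3.276
v -0.233 2.948 -3.278
v -0.664 3.111 -3.335
v -0.643 3.574 -3.333
v 0.159 3.68 -2.983
v 0.126 2.931 -2.985
v 0.276 3.066 -2.568
v 0.297 3.53 -2.567
v 0.053 3.311 -3.241
v -0.966 3.729 -2.335
v -0.999 2.98 -2.337
v -1.137 3.13 -2.753
v -1.116 3.594 -2.752
v -0.607 3.712 -2.042
v -0.64 2.963 -2.044
v -0.197 3.086 -1.987
v -0.176 3.549 -1.985
v -0.893 3.349 -2.079
v -1.828 -3.411 -2.597
v -2.184 -2.121 -1.393
v -2.402 -2.727 -3.5
v -2.758 -1.437 -2.296
v -0.202 -2.583 -3.004
v -0.558 -1.293 -1.8
v -0.776 -1.899 -3.907
v -1.132 -0.609 -2.703
f 2 1 5
f 2 5 3
f 3 5 6
f 3 6 4
f 5 1 7
f 5 7 6
f 6 7 8
f 6 8 4
f 7 1 9
f 7 9 8
f 8 9 10
f 8 10 4
f 9 1 11
f 9 11 10
f 10 11 12
f 10 12 4
f 11 1 13
f 11 13 12
f 12 13 14
f 12 14 4
f 13 1 15
f 13 15 14
f 14 15 16
f 14 16 4
f 15 1 17
f 15 17 16
f 16 17 18
f 16 18 4
f 17 1 19
f 17 19 18
f 18 19 20
f 18 20 4
f 19 1 21
f 19 21 20
f 20 21 22
f 20 22 4
f 21 1 23
f 21 23 22
f 22 23 24
f 22 24 4
f 23 1 25
f 23 25 24
f 24 25 26
f 24 26 4
f 25 1 27
f 25 27 26
f 26 27 28
f 26 28 4
f 27 1 29
f 27 29 28
f 28 29 30
f 28 30 4
f 29 1 31
f 29 31 30
f 30 31 32
f 30 32 4
f 31 1 2
f 31 2 32
f 32 2 3
f 32 3 4
f 34 33 37
f 34 37 35
f 35 37 38
f 35 38 36
f 37 33 39
f 37 39 38
f 38 39 40
f 38 40 36
f 39 33 41
f 39 41 40
f 40 41 42
f 40 42 36
f 41 33 43
f 41 43 42
f 42 43 44
f 42 44 36
f 43 33 45
f 43 45 44
f 44 45 46
f 44 46 36
f 45 33 47
f 45 47 46
f 46 47 48
f 46 48 36
f 47 33 49
f 47 49 48
f 48 49 50
f 48 50 36
f 49 33 51
f 49 51 50
f 50 51 52
f 50 52 36
f 51 33 53
f 51 53 52
f 52 53 54
f 52 54 36
f 53 33 55
f 53 55 54
f 54 55 56
f 54 56 36
f 55 33 57
f 55 57 56
f 56 57 58
f 56 58 36
f 57 33 59
f 57 59 58
f 58 59 60
f 58 60 36
f 59 33 61
f 59 61 60
f 60 61 62
f 60 62 36
f 61 33 34
f 61 34 62
f 62 34 35
f 62 35 36
f 63 100 79
f 100 74 103
f 79 103 68
f 100 103 79
f 63 79 75
f 79 68 80
f 75 80 64
f 79 80 75
f 63 75 84
f 75 64 85
f 84 85 70
f 75 85 84
f 63 84 96
f 84 70 99
f 96 99 73
f 84 99 96
f 63 96 100
f 96 73 104
f 100 104 74
f 96 104 100
f 64 80 91
f 80 68 94
f 91 94 72
f 80 94 91
f 68 103 81
f 103 74 102
f 81 102 67
f 103 102 81
f 74 104 101
f 104 73 97
f 101 97 65
f 104 97 101
f 73 99 98
f 99 70 86
f 98 86 69
f 99 86 98
f 70 85 90
f 85 64 87
f 90 87 71
f 85 87 90
f 66 92 78
f 92 72 93
f 78 93 67
f 92 93 78
f 66 78 76
f 78 67 77
f 76 77 65
f 78 77 76
f 66 76 83
f 76 65 82
f 83 82 69
f 76 82 83
f 66 83 88
f 83 69 89
f 88 89 71
f 83 89 88
f 66 88 92
f 88 71 95
f 92 95 72
f 88 95 92
f 67 93 81
f 93 72 94
f 81 94 68
f 93 94 81
f 65 77 101
f 77 67 102
f 101 102 74
f 77 102 101
f 69 82 98
f 82 65 97
f 98 97 73
f 82 97 98
f 71 89 90
f 89 69 86
f 90 86 70
f 89 86 90
f 72 95 91
f 95 71 87
f 91 87 64
f 95 87 91
f 106 108 105
f 109 106 105
f 105 108 107
f 107 109 105
f 106 112 108
f 110 106 109
f 110 112 106
f 108 112 107
f 111 109 107
f 107 112 111
f 111 110 109
f 112 110 111



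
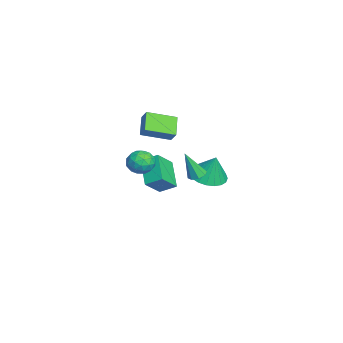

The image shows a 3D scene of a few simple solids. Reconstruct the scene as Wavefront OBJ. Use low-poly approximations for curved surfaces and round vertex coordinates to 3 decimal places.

v 3.853 1.078 1.11
v 4.39 1.133 1.129
v 3.867 0.422 2.69
v 4.192 1.467 1.269
v 3.795 1.573 1.316
v 3.432 1.389 1.243
v 3.316 1.022 1.092
v 3.515 0.688 0.952
v 3.911 0.582 0.904
v 4.274 0.766 0.977
v -2.274 -0.825 -3.573
v -3.85 -1.054 -2.5
v -2.039 0.123 -3.025
v -3.615 -0.106 -1.952
v -1.445 -1.634 -2.528
v -3.021 -1.863 -1.455
v -1.21 -0.686 -1.98
v -2.786 -0.915 -0.907
v 2.199 1.688 0.189
v 3.243 1.548 0
v 2.521 2.092 1.671
v 3.187 1.976 -0.104
v 2.96 2.355 -0.158
v 2.602 2.619 -0.152
v 2.174 2.722 -0.087
v 1.75 2.646 0.026
v 1.404 2.404 0.166
v 1.196 2.039 0.311
v 1.16 1.613 0.435
v 1.305 1.2 0.516
v 1.604 0.871 0.54
v 2.006 0.684 0.504
v 2.441 0.67 0.413
v 2.835 0.833 0.283
v 3.118 1.143 0.137
v -3.25 -1.896 0.453
v -4.391 -1.807 1.277
v -3.513 -0.171 -0.098
v -4.654 -0.082 0.726
v -2.766 -1.618 1.094
v -3.907 -1.529 1.918
v -3.029 0.107 0.543
v -4.17 0.196 1.367
v 1.222 -1.113 0.544
v 1.685 -1.822 0.641
v 0.095 -1.878 0.339
v 0.558 -2.587 0.436
v 0.413 -2.078 1.104
v 1.11 -1.605 1.23
v 0.67 -2.095 -0.25
v 1.367 -1.622 -0.124
v 1.344 -2.428 0.15
v 1.185 -2.418 0.987
v 0.595 -1.282 -0.007
v 0.436 -1.272 0.83
v 1.553 -1.4 0.61
v 0.227 -2.3 0.37
v 0.142 -2.001 0.762
v 0.414 -2.417 0.819
v 1.215 -1.273 0.957
v 1.487 -1.689 1.014
v 0.739 -1.84 1.286
v 0.293 -2.011 -0.034
v 0.565 -2.427 0.023
v 1.366 -1.283 0.161
v 1.638 -1.699 0.218
v 1.041 -1.86 -0.306
v 1.624 -2.173 0.379
v 0.961 -2.623 0.259
v 1.028 -2.334 -0.145
v 1.437 -2.056 -0.071
v 1.531 -2.167 0.871
v 0.868 -2.617 0.75
v 0.783 -2.318 1.143
v 1.193 -2.04 1.217
v 1.33 -2.524 0.582
v 0.912 -1.083 0.23
v 0.249 -1.533 0.109
v 0.587 -1.66 -0.237
v 0.997 -1.382 -0.163
v 0.819 -1.077 0.721
v 0.156 -1.527 0.601
v 0.343 -1.644 1.051
v 0.752 -1.366 1.125
v 0.45 -1.176 0.398
f 2 1 4
f 2 4 3
f 4 1 5
f 4 5 3
f 5 1 6
f 5 6 3
f 6 1 7
f 6 7 3
f 7 1 8
f 7 8 3
f 8 1 9
f 8 9 3
f 9 1 10
f 9 10 3
f 10 1 2
f 10 2 3
f 12 14 11
f 15 12 11
f 11 14 13
f 13 15 11
f 12 18 14
f 16 12 15
f 16 18 12
f 14 18 13
f 17 15 13
f 13 18 17
f 17 16 15
f 18 16 17
f 20 19 22
f 20 22 21
f 22 19 23
f 22 23 21
f 23 19 24
f 23 24 21
f 24 19 25
f 24 25 21
f 25 19 26
f 25 26 21
f 26 19 27
f 26 27 21
f 27 19 28
f 27 28 21
f 28 19 29
f 28 29 21
f 29 19 30
f 29 30 21
f 30 19 31
f 30 31 21
f 31 19 32
f 31 32 21
f 32 19 33
f 32 33 21
f 33 19 34
f 33 34 21
f 34 19 35
f 34 35 21
f 35 19 20
f 35 20 21
f 37 39 36
f 40 37 36
f 36 39 38
f 38 40 36
f 37 43 39
f 41 37 40
f 41 43 37
f 39 43 38
f 42 40 38
f 38 43 42
f 42 41 40
f 43 41 42
f 44 81 60
f 81 55 84
f 60 84 49
f 81 84 60
f 44 60 56
f 60 49 61
f 56 61 45
f 60 61 56
f 44 56 65
f 56 45 66
f 65 66 51
f 56 66 65
f 44 65 77
f 65 51 80
f 77 80 54
f 65 80 77
f 44 77 81
f 77 54 85
f 81 85 55
f 77 85 81
f 45 61 72
f 61 49 75
f 72 75 53
f 61 75 72
f 49 84 62
f 84 55 83
f 62 83 48
f 84 83 62
f 55 85 82
f 85 54 78
f 82 78 46
f 85 78 82
f 54 80 79
f 80 51 67
f 79 67 50
f 80 67 79
f 51 66 71
f 66 45 68
f 71 68 52
f 66 68 71
f 47 73 59
f 73 53 74
f 59 74 48
f 73 74 59
f 47 59 57
f 59 48 58
f 57 58 46
f 59 58 57
f 47 57 64
f 57 46 63
f 64 63 50
f 57 63 64
f 47 64 69
f 64 50 70
f 69 70 52
f 64 70 69
f 47 69 73
f 69 52 76
f 73 76 53
f 69 76 73
f 48 74 62
f 74 53 75
f 62 75 49
f 74 75 62
f 46 58 82
f 58 48 83
f 82 83 55
f 58 83 82
f 50 63 79
f 63 46 78
f 79 78 54
f 63 78 79
f 52 70 71
f 70 50 67
f 71 67 51
f 70 67 71
f 53 76 72
f 76 52 68
f 72 68 45
f 76 68 72



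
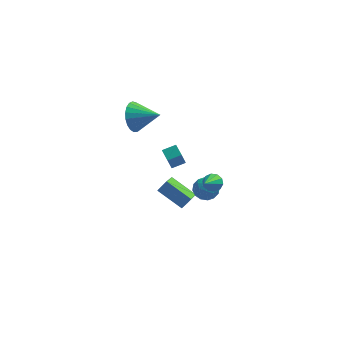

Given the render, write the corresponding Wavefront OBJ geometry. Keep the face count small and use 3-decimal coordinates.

v -0.006 3.07 -3.443
v -0.206 2.485 -2.153
v -0.411 3.813 -3.169
v -0.612 3.229 -1.879
v 0.812 3.411 -3.161
v 0.611 2.827 -1.871
v 0.406 4.155 -2.887
v 0.206 3.57 -1.597
v -1.945 0.444 3.681
v -1.501 0.779 2.767
v -0.395 0.076 4.299
v -1.509 1.153 3.008
v -1.592 1.404 3.366
v -1.736 1.489 3.778
v -1.917 1.394 4.173
v -2.102 1.134 4.484
v -2.26 0.755 4.655
v -2.364 0.322 4.658
v -2.396 -0.089 4.492
v -2.349 -0.408 4.185
v -2.233 -0.58 3.792
v -2.067 -0.575 3.379
v -1.88 -0.394 3.018
v -1.704 -0.067 2.772
v -1.57 0.348 2.683
v 2.667 0.47 -2.851
v 3.095 0.07 -2.233
v 1.505 -0.15 -2.447
v 1.933 -0.55 -1.829
v 1.81 0.291 -1.786
v 2.529 0.675 -2.036
v 2.071 -0.755 -2.644
v 2.79 -0.371 -2.894
v 2.727 -0.687 -2.105
v 2.566 -0.04 -1.575
v 2.034 -0.04 -3.105
v 1.873 0.607 -2.575
v 2.983 0.325 -2.577
v 1.617 -0.405 -2.103
v 1.545 0.09 -2.077
v 1.797 -0.145 -1.714
v 2.65 0.68 -2.462
v 2.902 0.445 -2.098
v 2.147 0.575 -1.836
v 1.698 -0.525 -2.582
v 1.95 -0.76 -2.218
v 2.803 0.065 -2.966
v 3.055 -0.17 -2.603
v 2.453 -0.655 -2.844
v 3.019 -0.355 -2.139
v 2.335 -0.72 -1.902
v 2.417 -0.841 -2.381
v 2.839 -0.615 -2.527
v 2.924 0.025 -1.827
v 2.241 -0.34 -1.59
v 2.169 0.155 -1.565
v 2.591 0.38 -1.712
v 2.707 -0.42 -1.752
v 2.359 0.26 -3.09
v 1.676 -0.105 -2.853
v 2.009 -0.46 -2.968
v 2.431 -0.235 -3.115
v 2.265 0.64 -2.778
v 1.581 0.275 -2.541
v 1.761 0.535 -2.153
v 2.183 0.761 -2.299
v 1.893 0.34 -2.928
v 0.879 -0.168 -4.226
v -0.644 0.589 -3.356
v 1.068 1.263 -5.142
v -0.455 2.02 -4.273
v 1.395 0.16 -3.607
v -0.128 0.917 -2.738
v 1.584 1.591 -4.524
v 0.061 2.348 -3.654
v 2.884 -3.118 1.224
v 3.479 -3.247 1.263
v 2.496 -4.542 2.436
v 3.396 -2.996 1.532
v 3.118 -2.791 1.682
v 2.75 -2.712 1.658
v 2.434 -2.787 1.467
v 2.289 -2.99 1.184
v 2.372 -3.241 0.915
v 2.651 -3.446 0.765
v 3.019 -3.525 0.789
v 3.335 -3.449 0.98
f 2 4 1
f 5 2 1
f 1 4 3
f 3 5 1
f 2 8 4
f 6 2 5
f 6 8 2
f 4 8 3
f 7 5 3
f 3 8 7
f 7 6 5
f 8 6 7
f 10 9 12
f 10 12 11
f 12 9 13
f 12 13 11
f 13 9 14
f 13 14 11
f 14 9 15
f 14 15 11
f 15 9 16
f 15 16 11
f 16 9 17
f 16 17 11
f 17 9 18
f 17 18 11
f 18 9 19
f 18 19 11
f 19 9 20
f 19 20 11
f 20 9 21
f 20 21 11
f 21 9 22
f 21 22 11
f 22 9 23
f 22 23 11
f 23 9 24
f 23 24 11
f 24 9 25
f 24 25 11
f 25 9 10
f 25 10 11
f 26 63 42
f 63 37 66
f 42 66 31
f 63 66 42
f 26 42 38
f 42 31 43
f 38 43 27
f 42 43 38
f 26 38 47
f 38 27 48
f 47 48 33
f 38 48 47
f 26 47 59
f 47 33 62
f 59 62 36
f 47 62 59
f 26 59 63
f 59 36 67
f 63 67 37
f 59 67 63
f 27 43 54
f 43 31 57
f 54 57 35
f 43 57 54
f 31 66 44
f 66 37 65
f 44 65 30
f 66 65 44
f 37 67 64
f 67 36 60
f 64 60 28
f 67 60 64
f 36 62 61
f 62 33 49
f 61 49 32
f 62 49 61
f 33 48 53
f 48 27 50
f 53 50 34
f 48 50 53
f 29 55 41
f 55 35 56
f 41 56 30
f 55 56 41
f 29 41 39
f 41 30 40
f 39 40 28
f 41 40 39
f 29 39 46
f 39 28 45
f 46 45 32
f 39 45 46
f 29 46 51
f 46 32 52
f 51 52 34
f 46 52 51
f 29 51 55
f 51 34 58
f 55 58 35
f 51 58 55
f 30 56 44
f 56 35 57
f 44 57 31
f 56 57 44
f 28 40 64
f 40 30 65
f 64 65 37
f 40 65 64
f 32 45 61
f 45 28 60
f 61 60 36
f 45 60 61
f 34 52 53
f 52 32 49
f 53 49 33
f 52 49 53
f 35 58 54
f 58 34 50
f 54 50 27
f 58 50 54
f 69 71 68
f 72 69 68
f 68 71 70
f 70 72 68
f 69 75 71
f 73 69 72
f 73 75 69
f 71 75 70
f 74 72 70
f 70 75 74
f 74 73 72
f 75 73 74
f 77 76 79
f 77 79 78
f 79 76 80
f 79 80 78
f 80 76 81
f 80 81 78
f 81 76 82
f 81 82 78
f 82 76 83
f 82 83 78
f 83 76 84
f 83 84 78
f 84 76 85
f 84 85 78
f 85 76 86
f 85 86 78
f 86 76 87
f 86 87 78
f 87 76 77
f 87 77 78



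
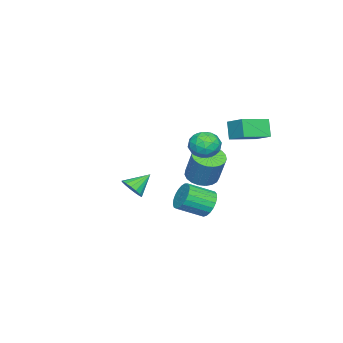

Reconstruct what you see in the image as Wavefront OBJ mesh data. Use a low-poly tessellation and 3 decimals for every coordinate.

v 2.409 4.054 3.204
v 3.008 3.378 3.606
v 1.652 2.902 2.394
v 2.251 2.226 2.796
v 1.585 2.692 3.357
v 2.052 3.405 3.858
v 2.608 2.875 2.142
v 3.075 3.588 2.643
v 3.13 2.65 2.95
v 2.498 2.537 3.701
v 2.162 3.743 2.299
v 1.53 3.63 3.05
v 2.775 3.817 3.476
v 1.885 2.463 2.524
v 1.494 2.737 2.854
v 1.845 2.34 3.09
v 2.213 3.833 3.624
v 2.565 3.436 3.861
v 1.729 3.033 3.714
v 2.095 2.844 2.139
v 2.447 2.447 2.376
v 2.815 3.94 2.91
v 3.166 3.543 3.146
v 2.931 3.247 2.286
v 3.199 2.992 3.327
v 2.754 2.314 2.85
v 2.964 2.696 2.466
v 3.239 3.115 2.76
v 2.827 2.925 3.768
v 2.382 2.248 3.292
v 1.991 2.522 3.622
v 2.266 2.941 3.916
v 2.899 2.497 3.382
v 2.278 4.032 2.708
v 1.833 3.355 2.232
v 2.394 3.339 2.084
v 2.669 3.758 2.378
v 1.906 3.966 3.15
v 1.461 3.288 2.673
v 1.421 3.165 3.24
v 1.696 3.584 3.534
v 1.761 3.783 2.618
v -0.886 1.541 -1.134
v 0.048 1.744 -1.46
v 0.559 2.423 0.427
v -0.374 2.219 0.754
v -0.152 2.106 -1.536
v 0.36 2.785 0.352
v -0.479 2.37 -1.542
v 0.033 3.049 0.345
v -0.876 2.49 -1.478
v -0.364 3.169 0.41
v -1.275 2.446 -1.354
v -0.763 3.125 0.533
v -1.606 2.246 -1.192
v -1.095 2.925 0.695
v -1.813 1.923 -1.02
v -1.302 2.602 0.867
v -1.86 1.535 -0.868
v -1.349 2.214 1.02
v -1.738 1.147 -0.761
v -1.227 1.826 1.126
v -1.469 0.828 -0.719
v -0.958 1.507 1.168
v -1.099 0.631 -0.749
v -0.588 1.31 1.138
v -0.692 0.592 -0.845
v -0.181 1.271 1.042
v -0.318 0.717 -0.991
v 0.193 1.396 0.896
v -0.043 0.984 -1.162
v 0.468 1.663 0.726
v 0.087 1.348 -1.328
v 0.598 2.027 0.56
v -1.708 1.613 -3.845
v -1.198 2.295 -3.361
v -0.241 0.989 -2.53
v -0.752 0.307 -3.015
v -1.51 2.227 -3.108
v -0.553 0.921 -2.277
v -1.856 2.054 -2.982
v -0.9 0.747 -2.152
v -2.177 1.804 -3.006
v -1.221 0.497 -2.175
v -2.417 1.521 -3.175
v -1.46 0.214 -2.344
v -2.534 1.254 -3.46
v -1.578 -0.053 -2.629
v -2.509 1.049 -3.811
v -1.552 -0.258 -2.98
v -2.345 0.942 -4.168
v -1.388 -0.365 -3.338
v -2.071 0.951 -4.47
v -1.114 -0.356 -3.639
v -1.734 1.074 -4.663
v -0.777 -0.232 -3.833
v -1.393 1.291 -4.715
v -0.436 -0.016 -3.885
v -1.106 1.563 -4.617
v -0.15 0.257 -3.786
v -0.924 1.844 -4.385
v 0.033 0.538 -3.554
v -0.877 2.086 -4.06
v 0.08 0.779 -3.229
v -0.974 2.245 -3.698
v -0.017 0.938 -2.867
v -2.743 -3.87 -4.247
v -2.136 -3.298 -3.997
v -3.797 -3.15 -3.333
v -2.307 -3.122 -4.333
v -2.578 -3.117 -4.65
v -2.886 -3.284 -4.874
v -3.162 -3.586 -4.954
v -3.341 -3.953 -4.873
v -3.384 -4.3 -4.648
v -3.279 -4.55 -4.331
v -3.052 -4.643 -3.995
v -2.754 -4.559 -3.716
v -2.453 -4.318 -3.559
v -2.219 -3.973 -3.56
v -2.104 -3.606 -3.718
v -2.481 2.396 2.676
v -1.882 3.558 3.348
v -4.003 3.42 2.264
v -3.404 4.582 2.935
v -1.936 2.758 1.565
v -1.337 3.92 2.236
v -3.458 3.782 1.152
v -2.859 4.944 1.824
f 1 38 17
f 38 12 41
f 17 41 6
f 38 41 17
f 1 17 13
f 17 6 18
f 13 18 2
f 17 18 13
f 1 13 22
f 13 2 23
f 22 23 8
f 13 23 22
f 1 22 34
f 22 8 37
f 34 37 11
f 22 37 34
f 1 34 38
f 34 11 42
f 38 42 12
f 34 42 38
f 2 18 29
f 18 6 32
f 29 32 10
f 18 32 29
f 6 41 19
f 41 12 40
f 19 40 5
f 41 40 19
f 12 42 39
f 42 11 35
f 39 35 3
f 42 35 39
f 11 37 36
f 37 8 24
f 36 24 7
f 37 24 36
f 8 23 28
f 23 2 25
f 28 25 9
f 23 25 28
f 4 30 16
f 30 10 31
f 16 31 5
f 30 31 16
f 4 16 14
f 16 5 15
f 14 15 3
f 16 15 14
f 4 14 21
f 14 3 20
f 21 20 7
f 14 20 21
f 4 21 26
f 21 7 27
f 26 27 9
f 21 27 26
f 4 26 30
f 26 9 33
f 30 33 10
f 26 33 30
f 5 31 19
f 31 10 32
f 19 32 6
f 31 32 19
f 3 15 39
f 15 5 40
f 39 40 12
f 15 40 39
f 7 20 36
f 20 3 35
f 36 35 11
f 20 35 36
f 9 27 28
f 27 7 24
f 28 24 8
f 27 24 28
f 10 33 29
f 33 9 25
f 29 25 2
f 33 25 29
f 44 43 47
f 44 47 45
f 45 47 48
f 45 48 46
f 47 43 49
f 47 49 48
f 48 49 50
f 48 50 46
f 49 43 51
f 49 51 50
f 50 51 52
f 50 52 46
f 51 43 53
f 51 53 52
f 52 53 54
f 52 54 46
f 53 43 55
f 53 55 54
f 54 55 56
f 54 56 46
f 55 43 57
f 55 57 56
f 56 57 58
f 56 58 46
f 57 43 59
f 57 59 58
f 58 59 60
f 58 60 46
f 59 43 61
f 59 61 60
f 60 61 62
f 60 62 46
f 61 43 63
f 61 63 62
f 62 63 64
f 62 64 46
f 63 43 65
f 63 65 64
f 64 65 66
f 64 66 46
f 65 43 67
f 65 67 66
f 66 67 68
f 66 68 46
f 67 43 69
f 67 69 68
f 68 69 70
f 68 70 46
f 69 43 71
f 69 71 70
f 70 71 72
f 70 72 46
f 71 43 73
f 71 73 72
f 72 73 74
f 72 74 46
f 73 43 44
f 73 44 74
f 74 44 45
f 74 45 46
f 76 75 79
f 76 79 77
f 77 79 80
f 77 80 78
f 79 75 81
f 79 81 80
f 80 81 82
f 80 82 78
f 81 75 83
f 81 83 82
f 82 83 84
f 82 84 78
f 83 75 85
f 83 85 84
f 84 85 86
f 84 86 78
f 85 75 87
f 85 87 86
f 86 87 88
f 86 88 78
f 87 75 89
f 87 89 88
f 88 89 90
f 88 90 78
f 89 75 91
f 89 91 90
f 90 91 92
f 90 92 78
f 91 75 93
f 91 93 92
f 92 93 94
f 92 94 78
f 93 75 95
f 93 95 94
f 94 95 96
f 94 96 78
f 95 75 97
f 95 97 96
f 96 97 98
f 96 98 78
f 97 75 99
f 97 99 98
f 98 99 100
f 98 100 78
f 99 75 101
f 99 101 100
f 100 101 102
f 100 102 78
f 101 75 103
f 101 103 102
f 102 103 104
f 102 104 78
f 103 75 105
f 103 105 104
f 104 105 106
f 104 106 78
f 105 75 76
f 105 76 106
f 106 76 77
f 106 77 78
f 108 107 110
f 108 110 109
f 110 107 111
f 110 111 109
f 111 107 112
f 111 112 109
f 112 107 113
f 112 113 109
f 113 107 114
f 113 114 109
f 114 107 115
f 114 115 109
f 115 107 116
f 115 116 109
f 116 107 117
f 116 117 109
f 117 107 118
f 117 118 109
f 118 107 119
f 118 119 109
f 119 107 120
f 119 120 109
f 120 107 121
f 120 121 109
f 121 107 108
f 121 108 109
f 123 125 122
f 126 123 122
f 122 125 124
f 124 126 122
f 123 129 125
f 127 123 126
f 127 129 123
f 125 129 124
f 128 126 124
f 124 129 128
f 128 127 126
f 129 127 128



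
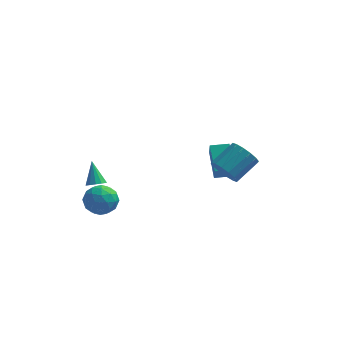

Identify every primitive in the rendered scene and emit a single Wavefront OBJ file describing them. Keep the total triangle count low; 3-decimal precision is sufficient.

v 2.771 -0.338 1.643
v 3.463 -0.445 1.016
v 4.442 0.65 1.911
v 3.749 0.758 2.537
v 3.199 -0.073 0.849
v 4.178 1.023 1.744
v 2.82 0.229 0.894
v 3.799 1.325 1.789
v 2.428 0.379 1.14
v 3.406 1.474 2.035
v 2.127 0.337 1.521
v 3.106 1.432 2.415
v 1.999 0.114 1.934
v 2.978 1.209 2.828
v 2.078 -0.23 2.269
v 3.057 0.865 3.164
v 2.342 -0.603 2.436
v 3.321 0.493 3.331
v 2.721 -0.905 2.391
v 3.7 0.191 3.286
v 3.114 -1.054 2.145
v 4.092 0.041 3.04
v 3.414 -1.012 1.765
v 4.393 0.083 2.659
v 3.542 -0.789 1.352
v 4.521 0.306 2.246
v -3.545 -2.978 1.864
v -3.028 -3.045 2.07
v -3.915 -2.182 3.056
v -3.021 -2.782 1.896
v -3.18 -2.58 1.712
v -3.455 -2.505 1.577
v -3.758 -2.58 1.532
v -3.994 -2.781 1.593
v -4.087 -3.045 1.74
v -4.008 -3.287 1.926
v -3.781 -3.431 2.093
v -3.48 -3.431 2.187
v -3.199 -3.287 2.178
v -3.638 -1.535 -0.796
v -3.143 -1.199 0.03
v -3.857 -3.001 -0.07
v -3.362 -2.665 0.756
v -4.281 -2.288 0.524
v -4.146 -1.382 0.075
v -2.854 -2.818 -0.115
v -2.719 -1.912 -0.564
v -2.659 -1.992 0.451
v -3.54 -1.665 0.846
v -3.46 -2.535 -0.886
v -4.341 -2.208 -0.491
v -3.372 -1.239 -0.447
v -3.628 -2.961 0.407
v -4.168 -2.74 0.271
v -3.877 -2.543 0.756
v -3.961 -1.346 -0.42
v -3.67 -1.149 0.065
v -4.338 -1.789 0.356
v -3.33 -3.051 -0.105
v -3.039 -2.854 0.38
v -3.123 -1.657 -0.796
v -2.832 -1.46 -0.311
v -2.662 -2.411 -0.396
v -2.796 -1.507 0.286
v -2.924 -2.368 0.713
v -2.626 -2.458 0.201
v -2.547 -1.926 -0.063
v -3.314 -1.315 0.518
v -3.442 -2.176 0.945
v -3.982 -1.955 0.809
v -3.903 -1.422 0.545
v -3.029 -1.781 0.766
v -3.558 -2.024 -0.985
v -3.686 -2.885 -0.558
v -3.097 -2.778 -0.585
v -3.018 -2.245 -0.849
v -4.076 -1.832 -0.753
v -4.204 -2.693 -0.326
v -4.453 -2.274 0.023
v -4.374 -1.742 -0.241
v -3.971 -2.419 -0.806
v 1.77 3.202 -1.441
v 1.879 2.633 -0.483
v 1.274 4.772 -0.454
v 1.382 4.203 0.505
v 2.818 3.497 -1.385
v 2.926 2.928 -0.426
v 2.321 5.067 -0.397
v 2.43 4.498 0.561
f 2 1 5
f 2 5 3
f 3 5 6
f 3 6 4
f 5 1 7
f 5 7 6
f 6 7 8
f 6 8 4
f 7 1 9
f 7 9 8
f 8 9 10
f 8 10 4
f 9 1 11
f 9 11 10
f 10 11 12
f 10 12 4
f 11 1 13
f 11 13 12
f 12 13 14
f 12 14 4
f 13 1 15
f 13 15 14
f 14 15 16
f 14 16 4
f 15 1 17
f 15 17 16
f 16 17 18
f 16 18 4
f 17 1 19
f 17 19 18
f 18 19 20
f 18 20 4
f 19 1 21
f 19 21 20
f 20 21 22
f 20 22 4
f 21 1 23
f 21 23 22
f 22 23 24
f 22 24 4
f 23 1 25
f 23 25 24
f 24 25 26
f 24 26 4
f 25 1 2
f 25 2 26
f 26 2 3
f 26 3 4
f 28 27 30
f 28 30 29
f 30 27 31
f 30 31 29
f 31 27 32
f 31 32 29
f 32 27 33
f 32 33 29
f 33 27 34
f 33 34 29
f 34 27 35
f 34 35 29
f 35 27 36
f 35 36 29
f 36 27 37
f 36 37 29
f 37 27 38
f 37 38 29
f 38 27 39
f 38 39 29
f 39 27 28
f 39 28 29
f 40 77 56
f 77 51 80
f 56 80 45
f 77 80 56
f 40 56 52
f 56 45 57
f 52 57 41
f 56 57 52
f 40 52 61
f 52 41 62
f 61 62 47
f 52 62 61
f 40 61 73
f 61 47 76
f 73 76 50
f 61 76 73
f 40 73 77
f 73 50 81
f 77 81 51
f 73 81 77
f 41 57 68
f 57 45 71
f 68 71 49
f 57 71 68
f 45 80 58
f 80 51 79
f 58 79 44
f 80 79 58
f 51 81 78
f 81 50 74
f 78 74 42
f 81 74 78
f 50 76 75
f 76 47 63
f 75 63 46
f 76 63 75
f 47 62 67
f 62 41 64
f 67 64 48
f 62 64 67
f 43 69 55
f 69 49 70
f 55 70 44
f 69 70 55
f 43 55 53
f 55 44 54
f 53 54 42
f 55 54 53
f 43 53 60
f 53 42 59
f 60 59 46
f 53 59 60
f 43 60 65
f 60 46 66
f 65 66 48
f 60 66 65
f 43 65 69
f 65 48 72
f 69 72 49
f 65 72 69
f 44 70 58
f 70 49 71
f 58 71 45
f 70 71 58
f 42 54 78
f 54 44 79
f 78 79 51
f 54 79 78
f 46 59 75
f 59 42 74
f 75 74 50
f 59 74 75
f 48 66 67
f 66 46 63
f 67 63 47
f 66 63 67
f 49 72 68
f 72 48 64
f 68 64 41
f 72 64 68
f 83 85 82
f 86 83 82
f 82 85 84
f 84 86 82
f 83 89 85
f 87 83 86
f 87 89 83
f 85 89 84
f 88 86 84
f 84 89 88
f 88 87 86
f 89 87 88



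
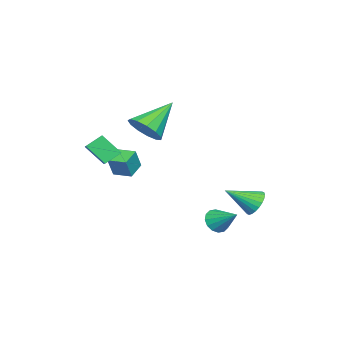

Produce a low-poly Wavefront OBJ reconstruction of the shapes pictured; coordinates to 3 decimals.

v -0.348 -2.671 1.145
v -0.306 -3.595 2.114
v 0.971 -2 1.728
v 1.012 -2.924 2.697
v 0.188 -3.236 0.583
v 0.229 -4.16 1.552
v 1.506 -2.565 1.166
v 1.548 -3.489 2.135
v 0.493 2.435 -2.048
v 1.142 2.213 -2.124
v 0.967 3.565 -1.292
v 1.084 2.426 -2.405
v 0.867 2.641 -2.59
v 0.55 2.801 -2.63
v 0.218 2.863 -2.515
v -0.041 2.81 -2.274
v -0.156 2.657 -1.972
v -0.098 2.444 -1.691
v 0.119 2.229 -1.506
v 0.436 2.069 -1.466
v 0.768 2.007 -1.582
v 1.027 2.06 -1.823
v -1.859 -2.064 2.227
v -1.209 -2.158 2.968
v -3.321 -1.256 3.613
v -1.131 -1.649 2.753
v -1.284 -1.271 2.372
v -1.62 -1.146 1.944
v -2.032 -1.312 1.607
v -2.389 -1.717 1.466
v -2.578 -2.232 1.567
v -2.539 -2.693 1.878
v -2.284 -2.955 2.299
v -1.894 -2.934 2.698
v -1.494 -2.637 2.947
v -3.603 2.825 -2.442
v -3.352 2.497 -3.104
v -2.877 1.555 -1.538
v -3.118 2.679 -3.036
v -2.958 2.884 -2.877
v -2.896 3.079 -2.653
v -2.941 3.236 -2.396
v -3.087 3.33 -2.146
v -3.312 3.348 -1.941
v -3.581 3.286 -1.813
v -3.853 3.153 -1.781
v -4.087 2.971 -1.849
v -4.247 2.767 -2.007
v -4.31 2.571 -2.232
v -4.264 2.414 -2.489
v -4.118 2.32 -2.739
v -3.893 2.303 -2.943
v -3.624 2.365 -3.072
v -2.574 -3.493 -0.377
v -2.137 -3.585 0.66
v -2.466 -2.509 -0.336
v -2.029 -2.601 0.702
v -1.631 -3.579 -0.782
v -1.194 -3.671 0.256
v -1.523 -2.595 -0.74
v -1.086 -2.687 0.297
f 2 4 1
f 5 2 1
f 1 4 3
f 3 5 1
f 2 8 4
f 6 2 5
f 6 8 2
f 4 8 3
f 7 5 3
f 3 8 7
f 7 6 5
f 8 6 7
f 10 9 12
f 10 12 11
f 12 9 13
f 12 13 11
f 13 9 14
f 13 14 11
f 14 9 15
f 14 15 11
f 15 9 16
f 15 16 11
f 16 9 17
f 16 17 11
f 17 9 18
f 17 18 11
f 18 9 19
f 18 19 11
f 19 9 20
f 19 20 11
f 20 9 21
f 20 21 11
f 21 9 22
f 21 22 11
f 22 9 10
f 22 10 11
f 24 23 26
f 24 26 25
f 26 23 27
f 26 27 25
f 27 23 28
f 27 28 25
f 28 23 29
f 28 29 25
f 29 23 30
f 29 30 25
f 30 23 31
f 30 31 25
f 31 23 32
f 31 32 25
f 32 23 33
f 32 33 25
f 33 23 34
f 33 34 25
f 34 23 35
f 34 35 25
f 35 23 24
f 35 24 25
f 37 36 39
f 37 39 38
f 39 36 40
f 39 40 38
f 40 36 41
f 40 41 38
f 41 36 42
f 41 42 38
f 42 36 43
f 42 43 38
f 43 36 44
f 43 44 38
f 44 36 45
f 44 45 38
f 45 36 46
f 45 46 38
f 46 36 47
f 46 47 38
f 47 36 48
f 47 48 38
f 48 36 49
f 48 49 38
f 49 36 50
f 49 50 38
f 50 36 51
f 50 51 38
f 51 36 52
f 51 52 38
f 52 36 53
f 52 53 38
f 53 36 37
f 53 37 38
f 55 57 54
f 58 55 54
f 54 57 56
f 56 58 54
f 55 61 57
f 59 55 58
f 59 61 55
f 57 61 56
f 60 58 56
f 56 61 60
f 60 59 58
f 61 59 60



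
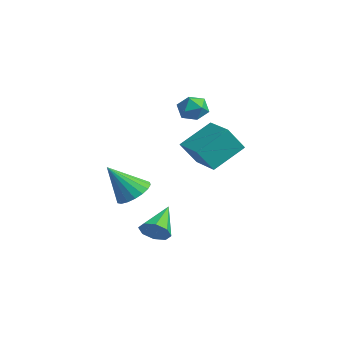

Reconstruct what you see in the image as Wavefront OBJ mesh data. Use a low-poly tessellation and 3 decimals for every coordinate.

v -1.981 2.736 -0.829
v -2.014 1.79 0.51
v -2.025 4.501 0.417
v -2.058 3.554 1.756
v -0.102 2.746 -0.776
v -0.135 1.799 0.563
v -0.146 4.51 0.47
v -0.179 3.564 1.809
v 2.953 -1.953 -3.094
v 3.64 -1.628 -2.76
v 1.847 -0.687 -2.046
v 3.468 -1.334 -3.296
v 2.995 -1.403 -3.714
v 2.497 -1.793 -3.768
v 2.266 -2.277 -3.427
v 2.437 -2.571 -2.891
v 2.911 -2.503 -2.473
v 3.409 -2.112 -2.419
v -2.247 2.861 2.126
v -1.658 3.273 2.657
v -2.422 1.827 3.123
v -1.833 2.239 3.654
v -2.631 2.611 3.498
v -2.522 3.25 2.883
v -1.558 1.85 2.897
v -1.449 2.489 2.282
v -1.232 2.648 3.134
v -1.895 3.118 3.505
v -2.185 1.982 2.275
v -2.848 2.452 2.646
v 1.758 -2.485 -0.848
v 2.728 -2.471 -0.604
v 1.342 -3.675 0.868
v 2.568 -2.113 -0.394
v 2.247 -1.828 -0.274
v 1.83 -1.673 -0.268
v 1.398 -1.679 -0.377
v 1.038 -1.845 -0.579
v 0.82 -2.137 -0.834
v 0.788 -2.498 -1.093
v 0.949 -2.856 -1.302
v 1.269 -3.141 -1.422
v 1.686 -3.296 -1.428
v 2.118 -3.29 -1.32
v 2.478 -3.124 -1.117
v 2.696 -2.832 -0.862
f 2 4 1
f 5 2 1
f 1 4 3
f 3 5 1
f 2 8 4
f 6 2 5
f 6 8 2
f 4 8 3
f 7 5 3
f 3 8 7
f 7 6 5
f 8 6 7
f 10 9 12
f 10 12 11
f 12 9 13
f 12 13 11
f 13 9 14
f 13 14 11
f 14 9 15
f 14 15 11
f 15 9 16
f 15 16 11
f 16 9 17
f 16 17 11
f 17 9 18
f 17 18 11
f 18 9 10
f 18 10 11
f 19 30 24
f 19 24 20
f 19 20 26
f 19 26 29
f 19 29 30
f 20 24 28
f 24 30 23
f 30 29 21
f 29 26 25
f 26 20 27
f 22 28 23
f 22 23 21
f 22 21 25
f 22 25 27
f 22 27 28
f 23 28 24
f 21 23 30
f 25 21 29
f 27 25 26
f 28 27 20
f 32 31 34
f 32 34 33
f 34 31 35
f 34 35 33
f 35 31 36
f 35 36 33
f 36 31 37
f 36 37 33
f 37 31 38
f 37 38 33
f 38 31 39
f 38 39 33
f 39 31 40
f 39 40 33
f 40 31 41
f 40 41 33
f 41 31 42
f 41 42 33
f 42 31 43
f 42 43 33
f 43 31 44
f 43 44 33
f 44 31 45
f 44 45 33
f 45 31 46
f 45 46 33
f 46 31 32
f 46 32 33

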